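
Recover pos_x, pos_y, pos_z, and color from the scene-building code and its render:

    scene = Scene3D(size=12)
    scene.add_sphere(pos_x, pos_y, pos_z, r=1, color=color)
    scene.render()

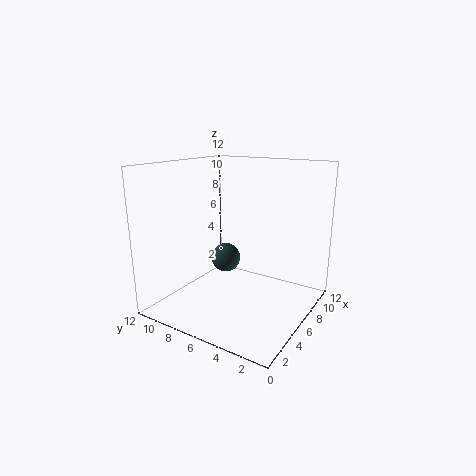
pos_x = 2, pos_y = 4.5, pos_z = 6, color = 'darkslategray'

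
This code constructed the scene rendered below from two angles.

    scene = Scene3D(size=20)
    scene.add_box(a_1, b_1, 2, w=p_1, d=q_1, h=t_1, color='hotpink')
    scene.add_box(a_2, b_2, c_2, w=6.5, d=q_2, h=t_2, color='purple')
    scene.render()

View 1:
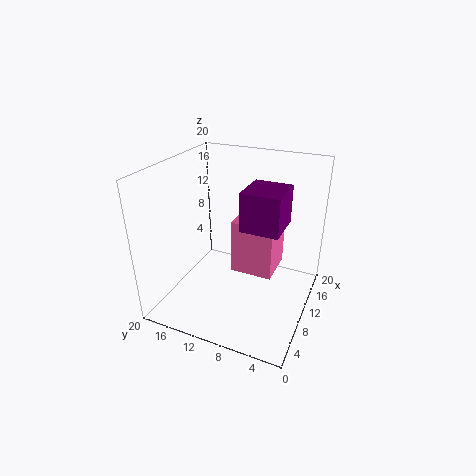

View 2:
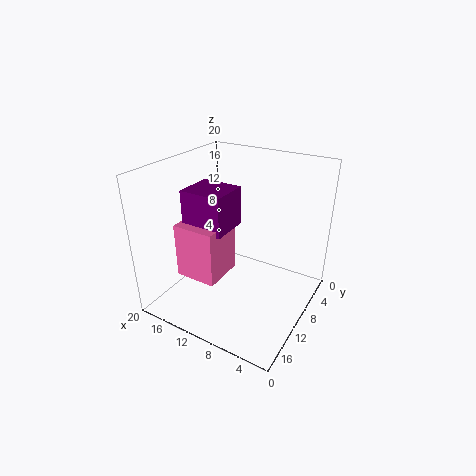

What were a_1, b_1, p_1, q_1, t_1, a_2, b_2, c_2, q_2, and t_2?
a_1 = 13, b_1 = 6, p_1 = 6.5, q_1 = 6.5, t_1 = 8.5, a_2 = 12.5, b_2 = 5, c_2 = 9.5, q_2 = 6, t_2 = 6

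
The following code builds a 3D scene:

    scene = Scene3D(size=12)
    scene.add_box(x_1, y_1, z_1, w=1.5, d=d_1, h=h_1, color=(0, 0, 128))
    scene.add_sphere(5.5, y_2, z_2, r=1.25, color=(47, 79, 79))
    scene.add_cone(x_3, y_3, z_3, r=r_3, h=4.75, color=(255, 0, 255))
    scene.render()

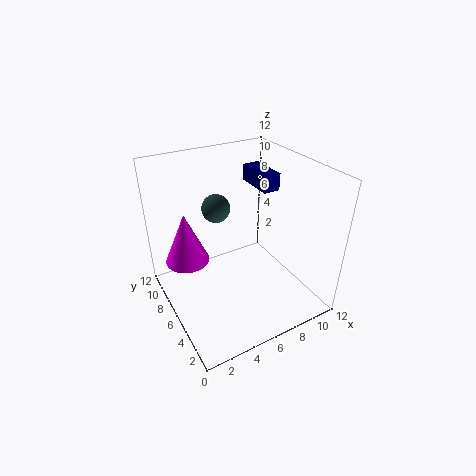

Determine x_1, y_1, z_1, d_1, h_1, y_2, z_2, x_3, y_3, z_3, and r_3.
x_1 = 9
y_1 = 6.75
z_1 = 9
d_1 = 3.5
h_1 = 1.5
y_2 = 9
z_2 = 7.5
x_3 = 2.75
y_3 = 9.75
z_3 = 2.5
r_3 = 2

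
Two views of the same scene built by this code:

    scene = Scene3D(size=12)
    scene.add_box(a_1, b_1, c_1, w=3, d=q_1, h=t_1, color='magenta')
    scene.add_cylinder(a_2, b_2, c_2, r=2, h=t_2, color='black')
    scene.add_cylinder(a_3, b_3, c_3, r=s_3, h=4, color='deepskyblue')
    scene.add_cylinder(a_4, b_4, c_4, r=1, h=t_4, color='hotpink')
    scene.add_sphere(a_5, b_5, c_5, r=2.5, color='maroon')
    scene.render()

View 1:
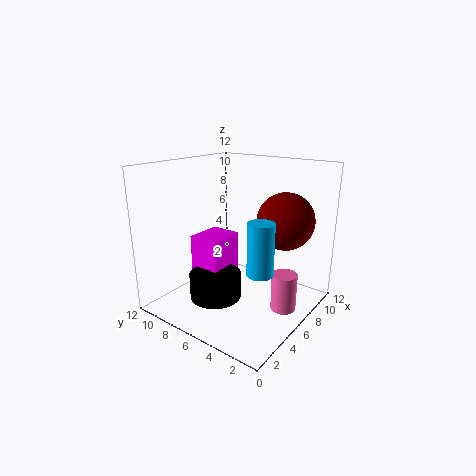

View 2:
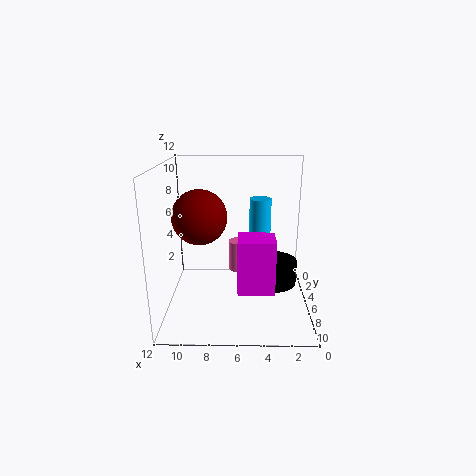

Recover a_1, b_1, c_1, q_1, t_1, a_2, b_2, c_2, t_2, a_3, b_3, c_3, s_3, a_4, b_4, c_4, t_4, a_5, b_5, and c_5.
a_1 = 3, b_1 = 6, c_1 = 2, q_1 = 2.5, t_1 = 4.5, a_2 = 3, b_2 = 6, c_2 = 2, t_2 = 2, a_3 = 4, b_3 = 2.5, c_3 = 4.5, s_3 = 1, a_4 = 6, b_4 = 1.5, c_4 = 1, t_4 = 3, a_5 = 9.5, b_5 = 3.5, c_5 = 7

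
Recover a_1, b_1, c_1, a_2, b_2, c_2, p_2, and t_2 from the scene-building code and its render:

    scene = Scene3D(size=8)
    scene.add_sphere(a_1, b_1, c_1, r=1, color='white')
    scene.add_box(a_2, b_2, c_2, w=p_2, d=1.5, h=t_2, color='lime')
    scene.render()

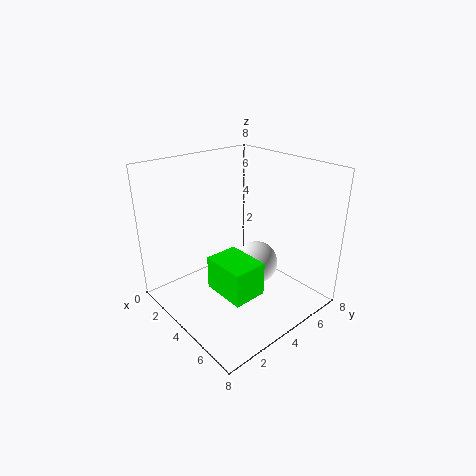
a_1 = 6.5; b_1 = 3; c_1 = 4; a_2 = 6; b_2 = 0.5; c_2 = 3.5; p_2 = 2; t_2 = 1.5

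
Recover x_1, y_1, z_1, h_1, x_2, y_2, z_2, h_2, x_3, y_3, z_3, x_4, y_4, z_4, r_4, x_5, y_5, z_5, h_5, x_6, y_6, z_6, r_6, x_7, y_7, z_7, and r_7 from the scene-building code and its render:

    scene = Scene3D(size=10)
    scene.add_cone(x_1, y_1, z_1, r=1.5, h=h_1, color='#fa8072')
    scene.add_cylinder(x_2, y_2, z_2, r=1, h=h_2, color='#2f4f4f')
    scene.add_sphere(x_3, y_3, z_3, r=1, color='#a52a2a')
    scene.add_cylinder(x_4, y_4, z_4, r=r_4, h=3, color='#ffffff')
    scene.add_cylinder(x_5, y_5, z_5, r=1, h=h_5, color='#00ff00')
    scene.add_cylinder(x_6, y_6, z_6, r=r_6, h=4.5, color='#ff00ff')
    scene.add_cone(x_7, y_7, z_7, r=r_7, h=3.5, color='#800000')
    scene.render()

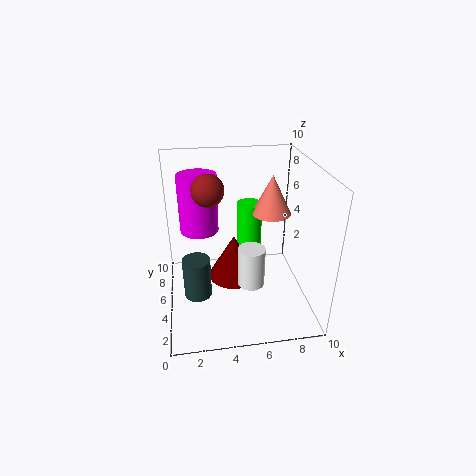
x_1 = 8; y_1 = 7.5; z_1 = 5.5; h_1 = 3; x_2 = 2; y_2 = 5; z_2 = 0.5; h_2 = 3; x_3 = 3; y_3 = 4; z_3 = 9; x_4 = 6; y_4 = 5; z_4 = 1; r_4 = 1; x_5 = 6.5; y_5 = 8.5; z_5 = 2; h_5 = 4; x_6 = 2.5; y_6 = 8.5; z_6 = 4; r_6 = 1.5; x_7 = 5; y_7 = 7; z_7 = 0.5; r_7 = 2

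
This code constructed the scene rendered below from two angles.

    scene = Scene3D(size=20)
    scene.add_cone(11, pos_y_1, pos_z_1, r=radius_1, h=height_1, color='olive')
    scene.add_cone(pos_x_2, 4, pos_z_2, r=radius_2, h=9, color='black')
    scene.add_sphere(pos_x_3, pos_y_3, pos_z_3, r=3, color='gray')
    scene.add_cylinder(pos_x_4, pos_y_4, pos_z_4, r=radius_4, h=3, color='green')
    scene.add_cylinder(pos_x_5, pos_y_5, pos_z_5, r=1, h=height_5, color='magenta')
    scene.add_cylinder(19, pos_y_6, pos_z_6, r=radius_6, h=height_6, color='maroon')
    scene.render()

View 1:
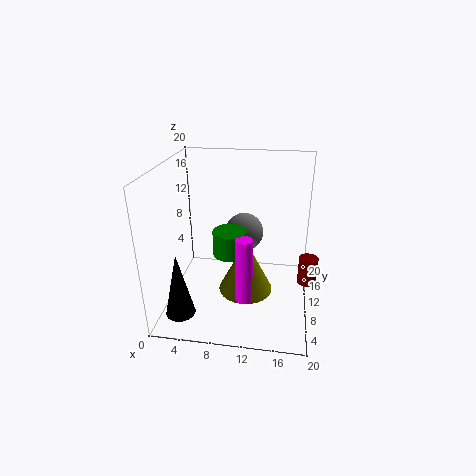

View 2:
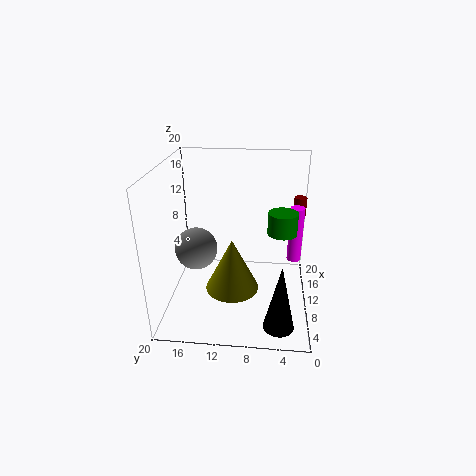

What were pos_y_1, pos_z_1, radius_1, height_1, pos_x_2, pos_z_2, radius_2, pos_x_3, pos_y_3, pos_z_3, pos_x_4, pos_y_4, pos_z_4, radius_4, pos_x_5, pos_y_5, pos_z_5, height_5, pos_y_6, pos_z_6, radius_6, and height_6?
pos_y_1 = 11; pos_z_1 = 1; radius_1 = 4; height_1 = 8; pos_x_2 = 3; pos_z_2 = 1; radius_2 = 2; pos_x_3 = 10; pos_y_3 = 16; pos_z_3 = 8; pos_x_4 = 10; pos_y_4 = 4; pos_z_4 = 11; radius_4 = 2; pos_x_5 = 12; pos_y_5 = 2; pos_z_5 = 6; height_5 = 8; pos_y_6 = 1; pos_z_6 = 10; radius_6 = 1; height_6 = 3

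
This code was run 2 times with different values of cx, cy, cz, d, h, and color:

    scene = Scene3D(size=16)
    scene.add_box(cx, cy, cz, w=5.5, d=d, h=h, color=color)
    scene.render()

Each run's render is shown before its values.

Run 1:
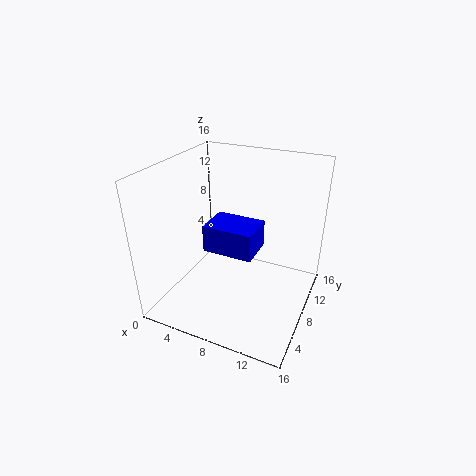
cx = 5; cy = 5.5; cz = 7; d = 4; h = 3; color = 'blue'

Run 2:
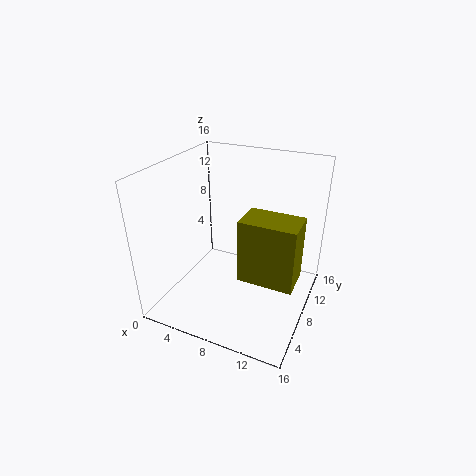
cx = 10; cy = 3.5; cz = 6; d = 3.5; h = 6.5; color = 'olive'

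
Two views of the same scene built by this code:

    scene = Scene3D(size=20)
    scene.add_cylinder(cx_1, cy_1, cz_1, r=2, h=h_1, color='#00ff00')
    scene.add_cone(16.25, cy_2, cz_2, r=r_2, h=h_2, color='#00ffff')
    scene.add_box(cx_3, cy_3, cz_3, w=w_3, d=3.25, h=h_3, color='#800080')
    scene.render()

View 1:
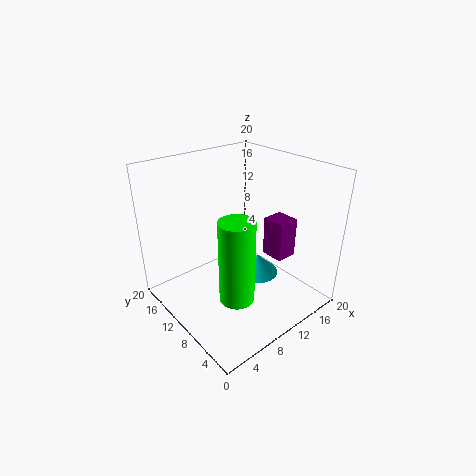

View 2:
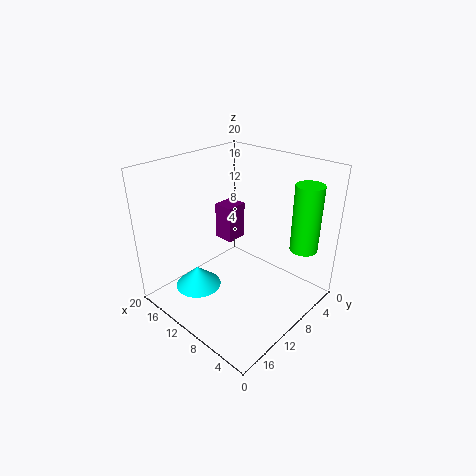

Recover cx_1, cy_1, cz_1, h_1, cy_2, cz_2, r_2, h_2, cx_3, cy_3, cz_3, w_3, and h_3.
cx_1 = 3.75; cy_1 = 2.75; cz_1 = 7.5; h_1 = 9.75; cy_2 = 12.5; cz_2 = 0.25; r_2 = 3.5; h_2 = 3.25; cx_3 = 13.25; cy_3 = 5; cz_3 = 7.25; w_3 = 3; h_3 = 5.5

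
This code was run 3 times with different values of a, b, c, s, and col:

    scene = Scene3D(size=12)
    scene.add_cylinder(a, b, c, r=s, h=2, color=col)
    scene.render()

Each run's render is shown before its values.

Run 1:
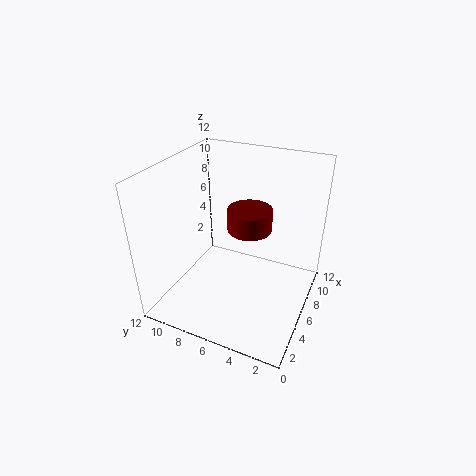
a = 8.5; b = 6; c = 5.5; s = 2; col = 'maroon'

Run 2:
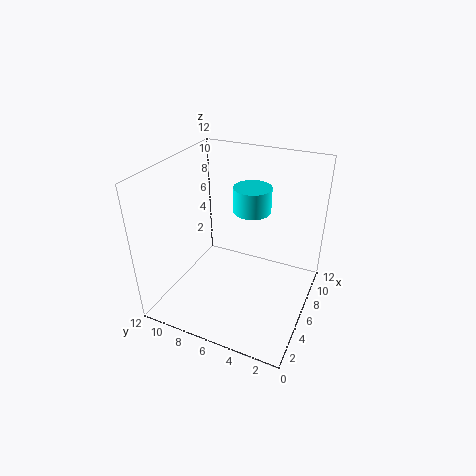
a = 6.5; b = 5; c = 8.5; s = 1.5; col = 'cyan'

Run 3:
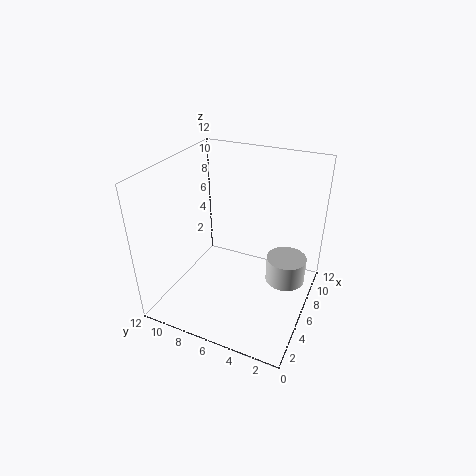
a = 5; b = 1.5; c = 4; s = 1.5; col = 'lightgray'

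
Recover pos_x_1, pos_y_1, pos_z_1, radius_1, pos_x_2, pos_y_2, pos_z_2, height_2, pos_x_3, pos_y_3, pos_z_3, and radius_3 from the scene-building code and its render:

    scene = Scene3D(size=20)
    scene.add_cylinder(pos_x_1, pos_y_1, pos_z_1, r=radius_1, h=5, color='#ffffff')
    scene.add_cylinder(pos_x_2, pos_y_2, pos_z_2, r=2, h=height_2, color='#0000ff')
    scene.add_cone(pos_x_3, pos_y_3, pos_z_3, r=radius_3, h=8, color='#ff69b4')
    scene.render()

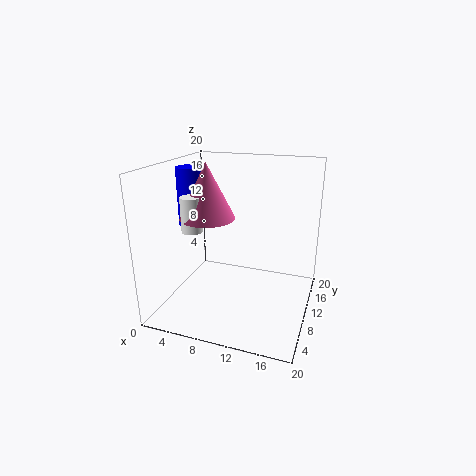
pos_x_1 = 3.5, pos_y_1 = 9, pos_z_1 = 10.5, radius_1 = 1.5, pos_x_2 = 2, pos_y_2 = 12, pos_z_2 = 10.5, height_2 = 8.5, pos_x_3 = 5, pos_y_3 = 11, pos_z_3 = 12, radius_3 = 4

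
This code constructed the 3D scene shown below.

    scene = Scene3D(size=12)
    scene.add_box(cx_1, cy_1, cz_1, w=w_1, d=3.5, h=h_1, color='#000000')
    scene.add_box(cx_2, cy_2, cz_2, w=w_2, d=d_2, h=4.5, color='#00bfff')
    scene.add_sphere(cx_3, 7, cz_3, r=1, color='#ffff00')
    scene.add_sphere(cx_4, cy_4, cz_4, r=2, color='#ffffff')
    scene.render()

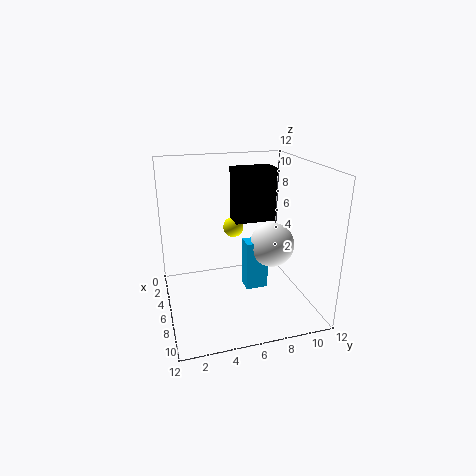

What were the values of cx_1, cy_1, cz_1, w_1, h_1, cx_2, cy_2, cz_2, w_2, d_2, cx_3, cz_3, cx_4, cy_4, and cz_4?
cx_1 = 3.5
cy_1 = 6
cz_1 = 7
w_1 = 2
h_1 = 4.5
cx_2 = 4
cy_2 = 7
cz_2 = 0.5
w_2 = 1.5
d_2 = 2
cx_3 = 1
cz_3 = 5
cx_4 = 5
cy_4 = 9.5
cz_4 = 4.5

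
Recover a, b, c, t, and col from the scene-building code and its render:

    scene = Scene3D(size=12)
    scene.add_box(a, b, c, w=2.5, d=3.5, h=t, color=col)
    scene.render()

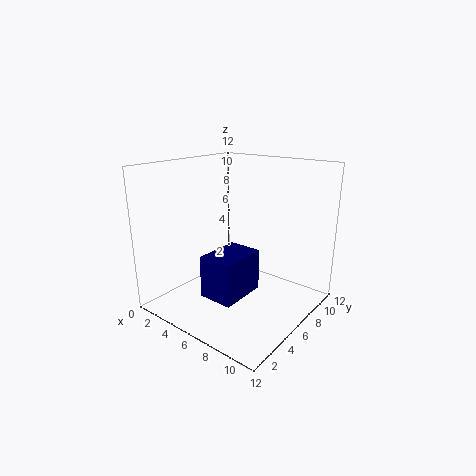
a = 7, b = 0.5, c = 3.5, t = 3, col = 'navy'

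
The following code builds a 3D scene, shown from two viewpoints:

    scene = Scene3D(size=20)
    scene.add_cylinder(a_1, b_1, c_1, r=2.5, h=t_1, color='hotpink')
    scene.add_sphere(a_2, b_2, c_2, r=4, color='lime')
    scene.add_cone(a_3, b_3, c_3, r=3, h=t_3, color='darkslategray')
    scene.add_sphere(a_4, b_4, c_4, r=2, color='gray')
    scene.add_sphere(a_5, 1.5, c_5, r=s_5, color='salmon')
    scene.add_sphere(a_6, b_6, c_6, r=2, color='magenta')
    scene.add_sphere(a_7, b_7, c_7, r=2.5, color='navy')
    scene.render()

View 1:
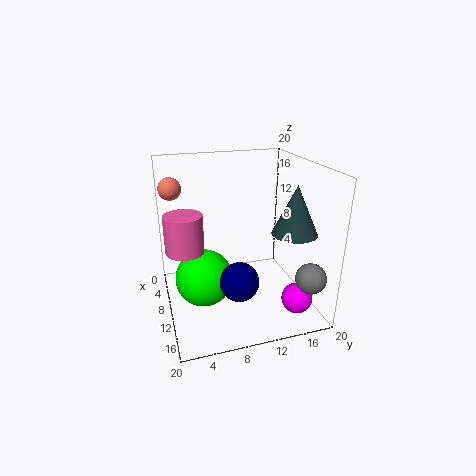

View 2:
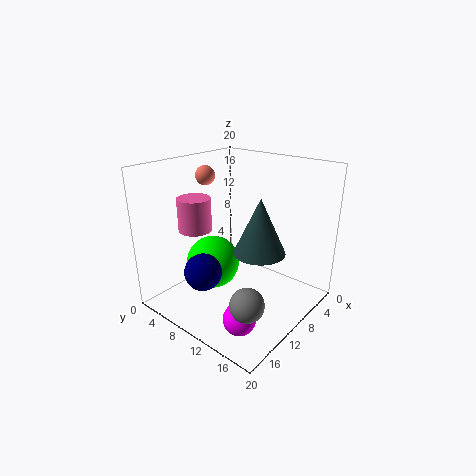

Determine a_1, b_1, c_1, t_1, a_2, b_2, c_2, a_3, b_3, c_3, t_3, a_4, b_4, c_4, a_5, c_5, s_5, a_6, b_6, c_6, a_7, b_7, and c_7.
a_1 = 11
b_1 = 2.5
c_1 = 9.5
t_1 = 5
a_2 = 10
b_2 = 5
c_2 = 4.5
a_3 = 14
b_3 = 16.5
c_3 = 11.5
t_3 = 6.5
a_4 = 17.5
b_4 = 17.5
c_4 = 6.5
a_5 = 7.5
c_5 = 17
s_5 = 1.5
a_6 = 17
b_6 = 16
c_6 = 3.5
a_7 = 15.5
b_7 = 8.5
c_7 = 6.5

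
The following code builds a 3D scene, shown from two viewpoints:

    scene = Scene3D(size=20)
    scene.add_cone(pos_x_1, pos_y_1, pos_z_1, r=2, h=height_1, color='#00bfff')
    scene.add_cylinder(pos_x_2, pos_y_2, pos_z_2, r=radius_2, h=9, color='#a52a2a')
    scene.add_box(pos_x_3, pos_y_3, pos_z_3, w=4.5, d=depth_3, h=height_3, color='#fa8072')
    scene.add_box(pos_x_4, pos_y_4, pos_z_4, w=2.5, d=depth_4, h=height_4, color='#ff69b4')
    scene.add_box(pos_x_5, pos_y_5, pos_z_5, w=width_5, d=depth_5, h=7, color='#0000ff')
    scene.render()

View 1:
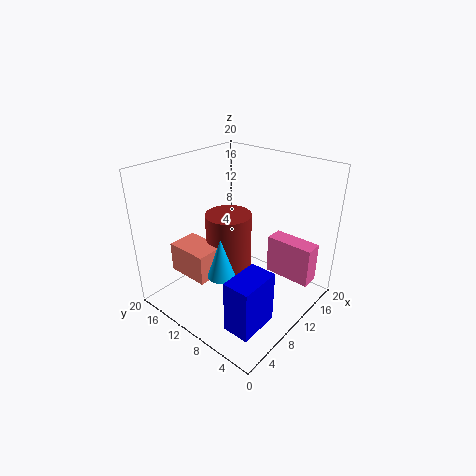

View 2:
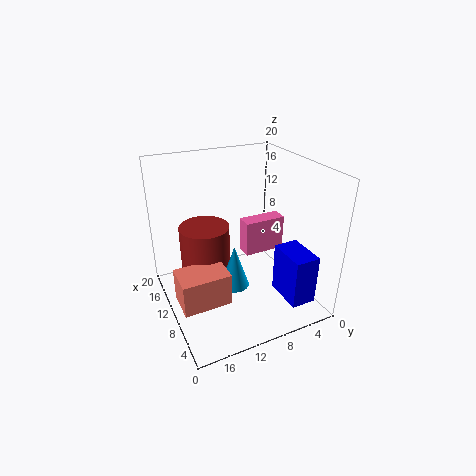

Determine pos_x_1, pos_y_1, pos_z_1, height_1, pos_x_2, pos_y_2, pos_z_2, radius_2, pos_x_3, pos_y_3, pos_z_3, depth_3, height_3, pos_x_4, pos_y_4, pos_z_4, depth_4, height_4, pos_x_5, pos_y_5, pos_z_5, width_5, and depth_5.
pos_x_1 = 8; pos_y_1 = 11.5; pos_z_1 = 4; height_1 = 6; pos_x_2 = 12.5; pos_y_2 = 14; pos_z_2 = 2.5; radius_2 = 3.5; pos_x_3 = 5.5; pos_y_3 = 13; pos_z_3 = 3; depth_3 = 6.5; height_3 = 4.5; pos_x_4 = 13; pos_y_4 = 0.5; pos_z_4 = 4.5; depth_4 = 6.5; height_4 = 5.5; pos_x_5 = 2; pos_y_5 = 2; pos_z_5 = 2; width_5 = 5.5; depth_5 = 3.5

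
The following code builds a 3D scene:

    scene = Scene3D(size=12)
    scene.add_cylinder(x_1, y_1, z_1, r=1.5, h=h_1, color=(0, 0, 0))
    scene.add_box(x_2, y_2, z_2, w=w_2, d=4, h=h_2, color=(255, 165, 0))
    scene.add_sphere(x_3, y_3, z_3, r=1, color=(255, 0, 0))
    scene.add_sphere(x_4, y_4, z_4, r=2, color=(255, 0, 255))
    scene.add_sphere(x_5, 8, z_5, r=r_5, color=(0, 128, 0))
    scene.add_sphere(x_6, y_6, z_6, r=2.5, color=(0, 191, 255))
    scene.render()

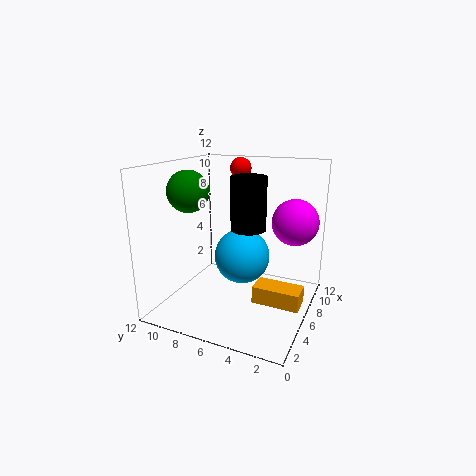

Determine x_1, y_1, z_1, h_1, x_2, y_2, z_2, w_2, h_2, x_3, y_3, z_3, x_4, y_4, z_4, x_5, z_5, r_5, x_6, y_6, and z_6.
x_1 = 7
y_1 = 5.5
z_1 = 6.5
h_1 = 4.5
x_2 = 5.5
y_2 = 0.5
z_2 = 0.5
w_2 = 2
h_2 = 1.5
x_3 = 11
y_3 = 8
z_3 = 11
x_4 = 9
y_4 = 2
z_4 = 7
x_5 = 2
z_5 = 10.5
r_5 = 1.5
x_6 = 8
y_6 = 6.5
z_6 = 3.5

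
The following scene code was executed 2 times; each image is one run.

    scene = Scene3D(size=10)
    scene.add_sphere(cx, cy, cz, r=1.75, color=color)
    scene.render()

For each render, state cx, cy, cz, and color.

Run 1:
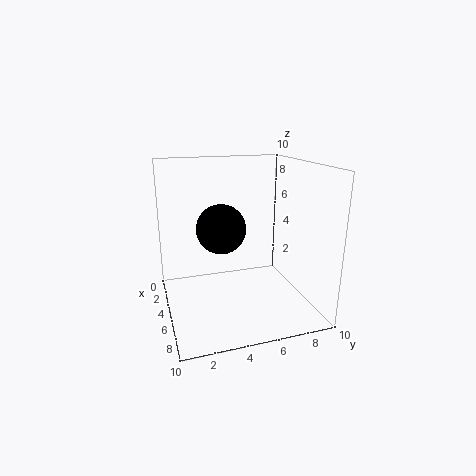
cx = 4.25; cy = 4; cz = 5.5; color = 'black'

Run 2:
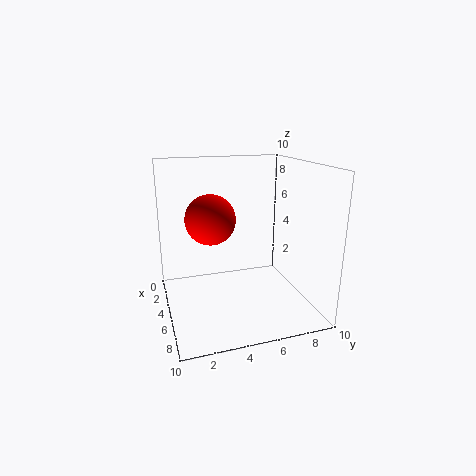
cx = 4.25; cy = 3.25; cz = 6.25; color = 'red'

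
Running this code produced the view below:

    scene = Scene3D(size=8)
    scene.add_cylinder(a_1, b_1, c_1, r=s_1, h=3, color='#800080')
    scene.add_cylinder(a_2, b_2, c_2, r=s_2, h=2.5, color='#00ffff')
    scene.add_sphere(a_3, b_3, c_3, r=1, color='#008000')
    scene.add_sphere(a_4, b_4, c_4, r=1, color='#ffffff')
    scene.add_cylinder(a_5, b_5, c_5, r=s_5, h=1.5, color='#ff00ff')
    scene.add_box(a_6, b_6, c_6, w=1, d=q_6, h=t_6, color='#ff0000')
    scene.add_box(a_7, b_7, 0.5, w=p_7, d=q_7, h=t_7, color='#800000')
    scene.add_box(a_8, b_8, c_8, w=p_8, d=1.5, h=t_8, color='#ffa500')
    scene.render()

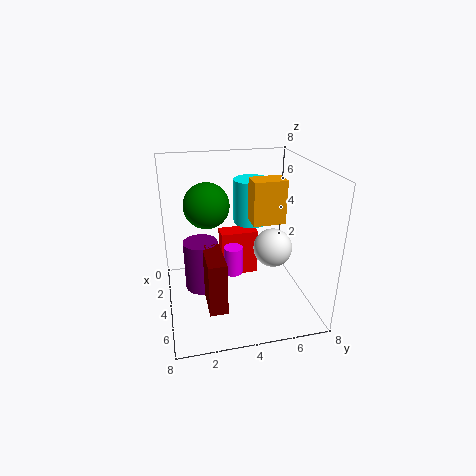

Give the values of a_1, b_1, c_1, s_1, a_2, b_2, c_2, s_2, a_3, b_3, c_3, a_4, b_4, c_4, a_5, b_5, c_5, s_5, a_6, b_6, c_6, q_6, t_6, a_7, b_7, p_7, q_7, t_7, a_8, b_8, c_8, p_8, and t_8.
a_1 = 3
b_1 = 2
c_1 = 0.5
s_1 = 1
a_2 = 3
b_2 = 5
c_2 = 4.5
s_2 = 1
a_3 = 6.5
b_3 = 2
c_3 = 7
a_4 = 5.5
b_4 = 5.5
c_4 = 4
a_5 = 5
b_5 = 3.5
c_5 = 2.5
s_5 = 0.5
a_6 = 3.5
b_6 = 3
c_6 = 2
q_6 = 2
t_6 = 2.5
a_7 = 3.5
b_7 = 2
p_7 = 2.5
q_7 = 1
t_7 = 3
a_8 = 6
b_8 = 4
c_8 = 6
p_8 = 1
t_8 = 2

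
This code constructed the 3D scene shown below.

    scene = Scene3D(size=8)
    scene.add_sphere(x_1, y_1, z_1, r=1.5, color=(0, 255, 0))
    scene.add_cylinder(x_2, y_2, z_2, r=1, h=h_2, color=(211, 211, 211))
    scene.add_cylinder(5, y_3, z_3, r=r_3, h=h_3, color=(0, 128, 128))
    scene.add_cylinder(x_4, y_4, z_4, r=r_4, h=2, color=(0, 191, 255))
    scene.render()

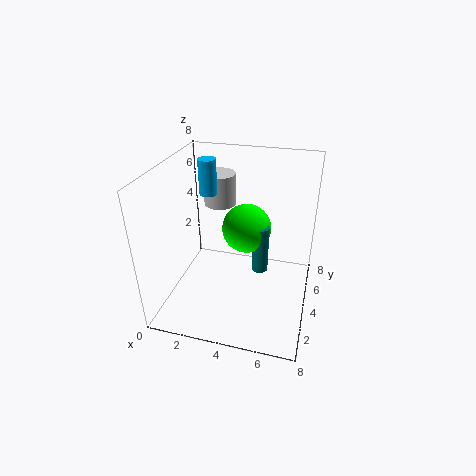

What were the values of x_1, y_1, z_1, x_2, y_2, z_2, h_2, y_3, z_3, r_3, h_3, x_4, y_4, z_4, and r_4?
x_1 = 4
y_1 = 6
z_1 = 3.5
x_2 = 2
y_2 = 7
z_2 = 4.5
h_2 = 2
y_3 = 5.5
z_3 = 1
r_3 = 0.5
h_3 = 3
x_4 = 2
y_4 = 5
z_4 = 6
r_4 = 0.5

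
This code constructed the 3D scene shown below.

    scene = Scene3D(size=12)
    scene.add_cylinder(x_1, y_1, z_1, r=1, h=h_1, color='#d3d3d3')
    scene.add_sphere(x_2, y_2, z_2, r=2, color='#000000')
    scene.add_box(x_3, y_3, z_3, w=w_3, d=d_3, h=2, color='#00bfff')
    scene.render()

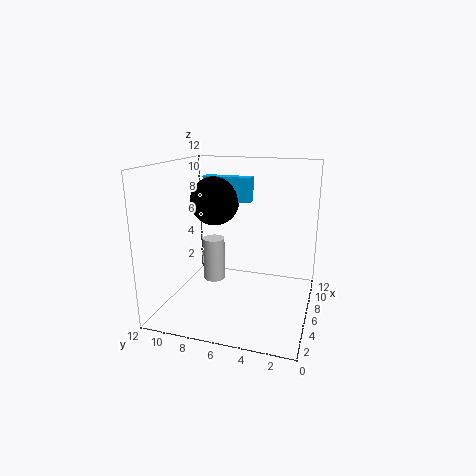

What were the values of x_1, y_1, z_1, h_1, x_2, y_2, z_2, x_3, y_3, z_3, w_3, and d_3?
x_1 = 8
y_1 = 9
z_1 = 1
h_1 = 4
x_2 = 6
y_2 = 8
z_2 = 9
x_3 = 6
y_3 = 5
z_3 = 9
w_3 = 1
d_3 = 4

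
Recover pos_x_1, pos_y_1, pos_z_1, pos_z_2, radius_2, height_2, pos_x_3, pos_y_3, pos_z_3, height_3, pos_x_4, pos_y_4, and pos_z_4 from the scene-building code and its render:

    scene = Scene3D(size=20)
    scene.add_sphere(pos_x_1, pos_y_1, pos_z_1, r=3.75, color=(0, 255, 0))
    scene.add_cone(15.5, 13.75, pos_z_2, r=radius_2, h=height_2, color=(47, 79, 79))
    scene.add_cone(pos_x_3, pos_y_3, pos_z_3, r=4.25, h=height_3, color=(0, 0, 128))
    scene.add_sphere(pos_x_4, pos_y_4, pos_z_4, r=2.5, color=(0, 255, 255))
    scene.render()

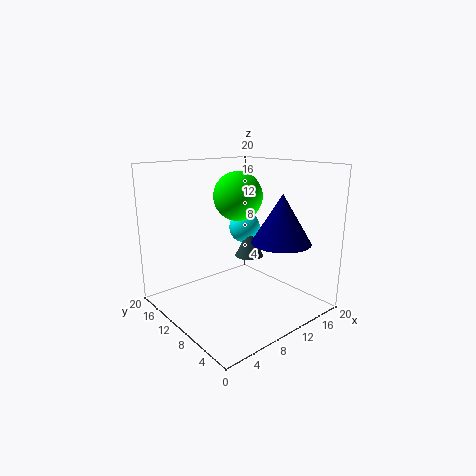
pos_x_1 = 13.75
pos_y_1 = 14.5
pos_z_1 = 14.75
pos_z_2 = 5
radius_2 = 2.25
height_2 = 4.5
pos_x_3 = 15.25
pos_y_3 = 6.75
pos_z_3 = 9
height_3 = 7
pos_x_4 = 16
pos_y_4 = 15.5
pos_z_4 = 9.25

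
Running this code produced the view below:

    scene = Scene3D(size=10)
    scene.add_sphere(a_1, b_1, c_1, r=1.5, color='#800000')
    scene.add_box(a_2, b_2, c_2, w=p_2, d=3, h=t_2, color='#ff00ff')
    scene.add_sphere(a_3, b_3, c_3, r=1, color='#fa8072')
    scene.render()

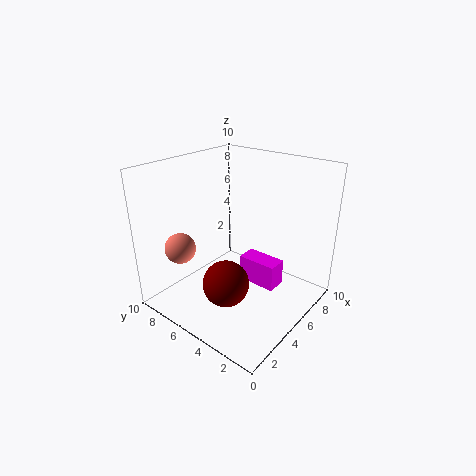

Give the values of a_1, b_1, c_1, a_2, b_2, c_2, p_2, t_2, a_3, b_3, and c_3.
a_1 = 2.5
b_1 = 4
c_1 = 3
a_2 = 6.5
b_2 = 3
c_2 = 0.5
p_2 = 1.5
t_2 = 2
a_3 = 1.5
b_3 = 7
c_3 = 5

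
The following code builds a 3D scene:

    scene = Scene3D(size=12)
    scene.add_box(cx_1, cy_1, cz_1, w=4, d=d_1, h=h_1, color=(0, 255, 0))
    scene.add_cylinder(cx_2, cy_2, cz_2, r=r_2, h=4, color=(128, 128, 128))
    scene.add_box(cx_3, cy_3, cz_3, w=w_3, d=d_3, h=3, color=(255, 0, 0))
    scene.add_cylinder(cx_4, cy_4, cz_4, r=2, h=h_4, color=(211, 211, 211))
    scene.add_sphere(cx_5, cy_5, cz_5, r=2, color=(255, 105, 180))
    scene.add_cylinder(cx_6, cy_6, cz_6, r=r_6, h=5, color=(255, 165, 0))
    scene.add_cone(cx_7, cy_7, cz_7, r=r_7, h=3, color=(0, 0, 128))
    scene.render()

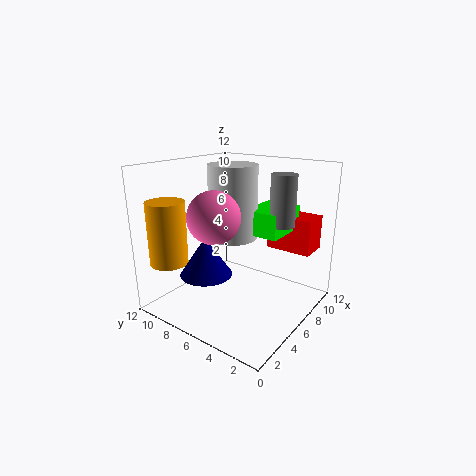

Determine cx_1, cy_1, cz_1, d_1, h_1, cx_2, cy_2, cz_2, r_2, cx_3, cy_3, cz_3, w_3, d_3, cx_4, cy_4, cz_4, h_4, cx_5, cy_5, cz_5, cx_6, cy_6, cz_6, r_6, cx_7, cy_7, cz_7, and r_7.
cx_1 = 6
cy_1 = 2.5
cz_1 = 6.5
d_1 = 3
h_1 = 2
cx_2 = 7
cy_2 = 2.5
cz_2 = 7.5
r_2 = 1
cx_3 = 9
cy_3 = 1
cz_3 = 4.5
w_3 = 2.5
d_3 = 4
cx_4 = 6
cy_4 = 6.5
cz_4 = 6
h_4 = 6
cx_5 = 3
cy_5 = 6
cz_5 = 8.5
cx_6 = 1.5
cy_6 = 9.5
cz_6 = 4.5
r_6 = 1.5
cx_7 = 2.5
cy_7 = 6.5
cz_7 = 4
r_7 = 2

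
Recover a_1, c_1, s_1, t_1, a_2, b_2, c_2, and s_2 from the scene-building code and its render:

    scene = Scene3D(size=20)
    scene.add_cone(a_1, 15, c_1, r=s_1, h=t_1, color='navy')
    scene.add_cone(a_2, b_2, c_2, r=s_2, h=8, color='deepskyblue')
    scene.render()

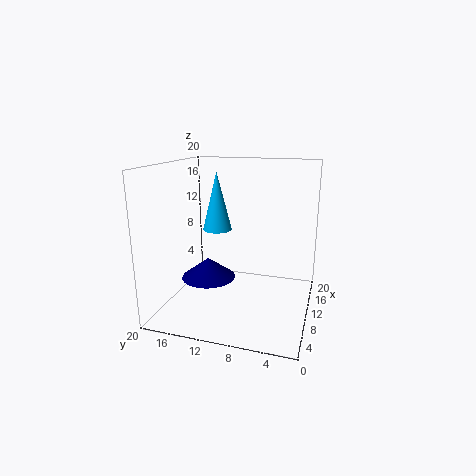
a_1 = 11, c_1 = 3, s_1 = 4, t_1 = 3, a_2 = 10, b_2 = 13, c_2 = 11, s_2 = 2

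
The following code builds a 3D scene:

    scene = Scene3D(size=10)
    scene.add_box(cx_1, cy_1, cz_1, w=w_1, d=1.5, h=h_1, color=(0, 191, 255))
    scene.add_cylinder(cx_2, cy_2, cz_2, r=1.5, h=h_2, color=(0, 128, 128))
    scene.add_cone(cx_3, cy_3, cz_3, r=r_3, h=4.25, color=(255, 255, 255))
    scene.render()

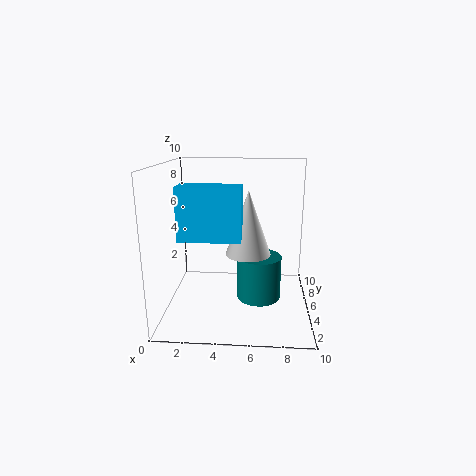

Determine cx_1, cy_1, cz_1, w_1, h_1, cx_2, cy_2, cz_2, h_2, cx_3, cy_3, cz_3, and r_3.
cx_1 = 2; cy_1 = 0.25; cz_1 = 6.25; w_1 = 3.5; h_1 = 3; cx_2 = 6.5; cy_2 = 4.25; cz_2 = 1; h_2 = 3; cx_3 = 5.75; cy_3 = 4; cz_3 = 4.25; r_3 = 1.5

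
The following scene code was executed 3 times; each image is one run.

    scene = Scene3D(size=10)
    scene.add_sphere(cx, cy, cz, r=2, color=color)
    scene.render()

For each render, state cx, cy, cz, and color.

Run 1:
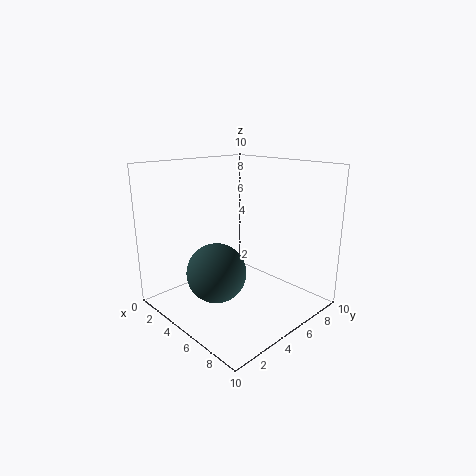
cx = 5; cy = 3; cz = 3; color = 'darkslategray'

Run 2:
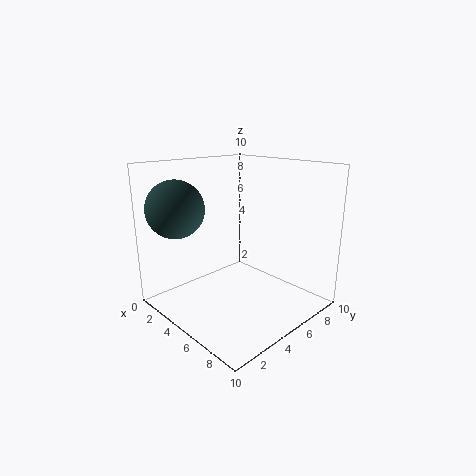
cx = 2; cy = 2; cz = 7; color = 'darkslategray'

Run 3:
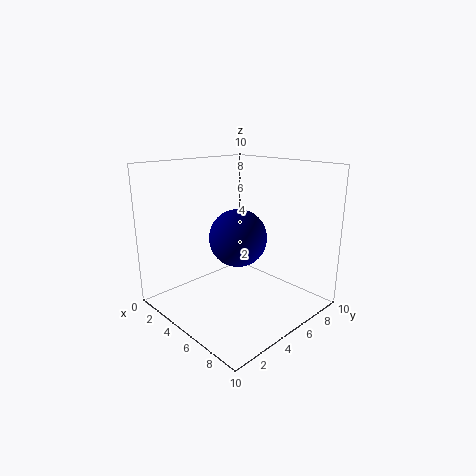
cx = 5; cy = 5; cz = 5; color = 'navy'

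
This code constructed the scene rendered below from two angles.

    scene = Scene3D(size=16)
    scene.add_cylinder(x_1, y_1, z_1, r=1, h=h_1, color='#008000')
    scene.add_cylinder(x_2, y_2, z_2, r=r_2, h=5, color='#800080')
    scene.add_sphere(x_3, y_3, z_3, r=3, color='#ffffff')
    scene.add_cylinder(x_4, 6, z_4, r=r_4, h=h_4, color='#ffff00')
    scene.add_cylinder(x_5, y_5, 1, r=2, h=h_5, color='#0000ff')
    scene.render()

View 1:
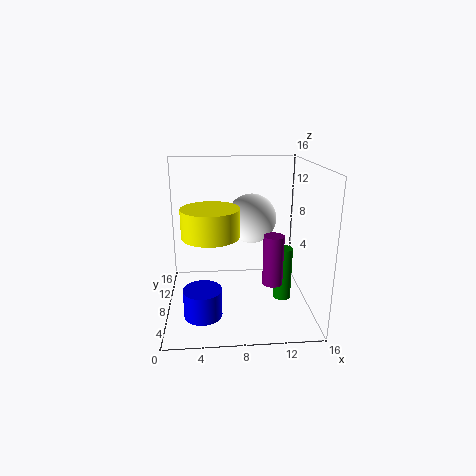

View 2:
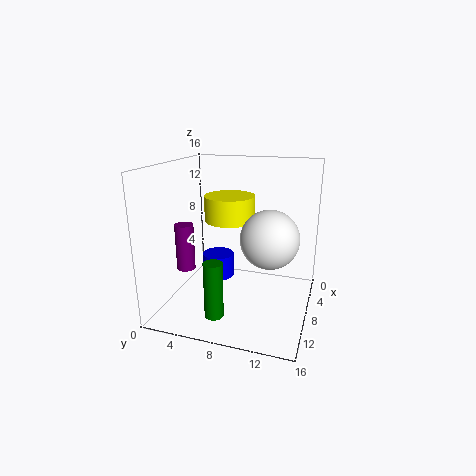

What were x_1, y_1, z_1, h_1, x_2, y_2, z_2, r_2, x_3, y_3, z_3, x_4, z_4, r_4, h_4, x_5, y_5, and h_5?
x_1 = 13; y_1 = 7; z_1 = 1; h_1 = 6; x_2 = 11; y_2 = 3; z_2 = 5; r_2 = 1; x_3 = 10; y_3 = 12; z_3 = 9; x_4 = 5; z_4 = 9; r_4 = 3; h_4 = 3; x_5 = 4; y_5 = 4; h_5 = 3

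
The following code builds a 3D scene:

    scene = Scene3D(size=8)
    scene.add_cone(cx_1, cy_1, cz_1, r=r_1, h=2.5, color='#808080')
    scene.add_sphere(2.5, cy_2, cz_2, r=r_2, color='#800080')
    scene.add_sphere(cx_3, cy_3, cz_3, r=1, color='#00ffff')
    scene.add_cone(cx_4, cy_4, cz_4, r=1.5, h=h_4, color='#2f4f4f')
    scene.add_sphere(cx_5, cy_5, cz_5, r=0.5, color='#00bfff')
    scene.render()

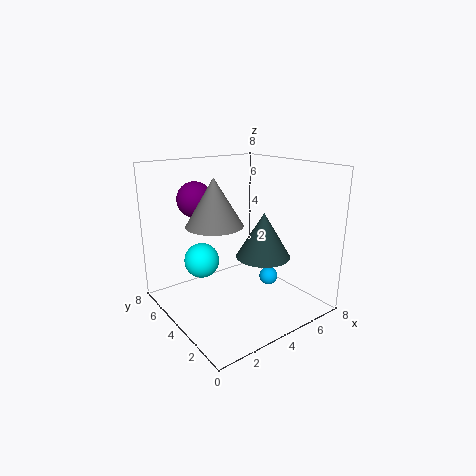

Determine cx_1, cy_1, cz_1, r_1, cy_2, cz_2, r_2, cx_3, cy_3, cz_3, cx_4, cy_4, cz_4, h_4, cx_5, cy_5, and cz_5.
cx_1 = 2.5; cy_1 = 4; cz_1 = 5; r_1 = 1.5; cy_2 = 6; cz_2 = 6; r_2 = 1; cx_3 = 2.5; cy_3 = 5.5; cz_3 = 2.5; cx_4 = 5; cy_4 = 3; cz_4 = 3; h_4 = 2.5; cx_5 = 5; cy_5 = 2.5; cz_5 = 2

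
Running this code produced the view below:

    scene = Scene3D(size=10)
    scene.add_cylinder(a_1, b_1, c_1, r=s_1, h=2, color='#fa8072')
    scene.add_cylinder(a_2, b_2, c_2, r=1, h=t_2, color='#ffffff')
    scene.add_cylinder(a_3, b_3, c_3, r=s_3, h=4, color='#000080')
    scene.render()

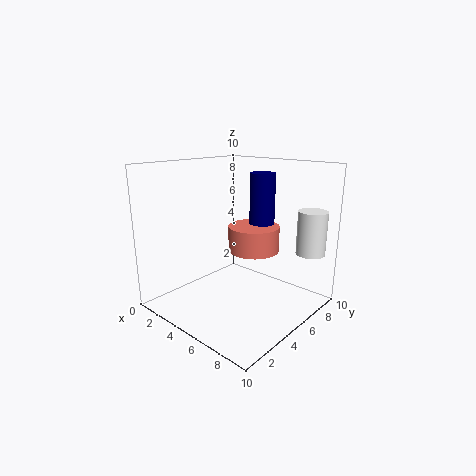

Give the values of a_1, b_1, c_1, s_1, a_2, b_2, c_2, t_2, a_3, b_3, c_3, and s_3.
a_1 = 4; b_1 = 8; c_1 = 3; s_1 = 2; a_2 = 9; b_2 = 8; c_2 = 4; t_2 = 3; a_3 = 4; b_3 = 9; c_3 = 5; s_3 = 1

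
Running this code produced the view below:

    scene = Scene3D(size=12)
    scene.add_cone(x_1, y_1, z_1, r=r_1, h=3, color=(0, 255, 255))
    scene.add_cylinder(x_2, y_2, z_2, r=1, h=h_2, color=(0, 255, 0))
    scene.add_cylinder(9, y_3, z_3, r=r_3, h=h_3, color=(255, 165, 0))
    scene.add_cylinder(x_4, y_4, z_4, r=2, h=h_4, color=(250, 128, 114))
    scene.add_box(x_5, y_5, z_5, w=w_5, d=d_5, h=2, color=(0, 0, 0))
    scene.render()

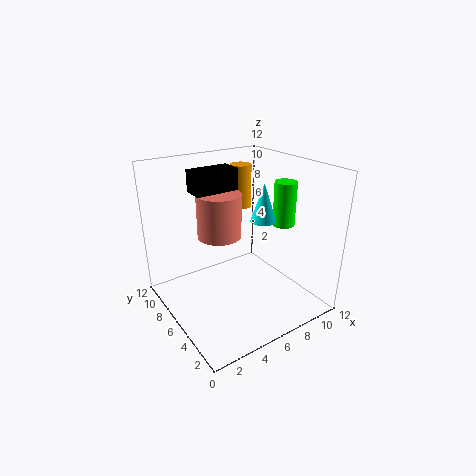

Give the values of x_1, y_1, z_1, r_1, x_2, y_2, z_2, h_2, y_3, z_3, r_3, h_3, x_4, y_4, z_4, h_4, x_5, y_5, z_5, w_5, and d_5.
x_1 = 7, y_1 = 4, z_1 = 8, r_1 = 1, x_2 = 11, y_2 = 6, z_2 = 6, h_2 = 4, y_3 = 10, z_3 = 7, r_3 = 1, h_3 = 4, x_4 = 6, y_4 = 9, z_4 = 5, h_4 = 4, x_5 = 4, y_5 = 9, z_5 = 9, w_5 = 4, d_5 = 2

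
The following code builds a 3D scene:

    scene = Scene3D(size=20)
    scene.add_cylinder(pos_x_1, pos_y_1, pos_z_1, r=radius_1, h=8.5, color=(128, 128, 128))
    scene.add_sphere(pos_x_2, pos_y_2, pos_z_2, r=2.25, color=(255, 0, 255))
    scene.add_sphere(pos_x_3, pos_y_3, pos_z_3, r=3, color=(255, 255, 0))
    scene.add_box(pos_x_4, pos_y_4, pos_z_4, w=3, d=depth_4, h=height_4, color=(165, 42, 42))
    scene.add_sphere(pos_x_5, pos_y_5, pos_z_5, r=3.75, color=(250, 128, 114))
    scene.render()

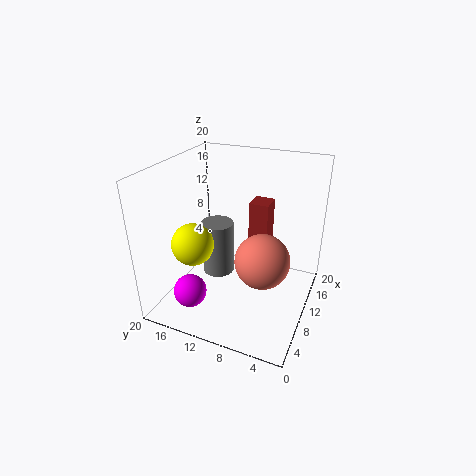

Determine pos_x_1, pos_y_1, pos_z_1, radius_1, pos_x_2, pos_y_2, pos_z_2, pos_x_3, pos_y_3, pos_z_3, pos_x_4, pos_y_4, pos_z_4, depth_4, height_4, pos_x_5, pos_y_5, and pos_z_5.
pos_x_1 = 13.5
pos_y_1 = 15
pos_z_1 = 1.25
radius_1 = 2.5
pos_x_2 = 4.25
pos_y_2 = 14.75
pos_z_2 = 3.5
pos_x_3 = 7.75
pos_y_3 = 16
pos_z_3 = 8.75
pos_x_4 = 12
pos_y_4 = 6.5
pos_z_4 = 6.75
depth_4 = 2.75
height_4 = 7.75
pos_x_5 = 9
pos_y_5 = 6
pos_z_5 = 7.75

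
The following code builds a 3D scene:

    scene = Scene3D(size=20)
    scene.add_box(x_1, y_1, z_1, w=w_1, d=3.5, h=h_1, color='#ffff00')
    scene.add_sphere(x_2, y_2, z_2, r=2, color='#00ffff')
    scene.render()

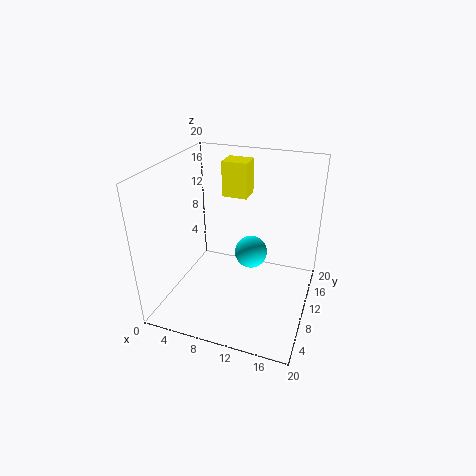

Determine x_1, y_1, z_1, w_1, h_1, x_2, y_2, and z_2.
x_1 = 5, y_1 = 16.5, z_1 = 13, w_1 = 4, h_1 = 5.5, x_2 = 13, y_2 = 6.5, z_2 = 10.5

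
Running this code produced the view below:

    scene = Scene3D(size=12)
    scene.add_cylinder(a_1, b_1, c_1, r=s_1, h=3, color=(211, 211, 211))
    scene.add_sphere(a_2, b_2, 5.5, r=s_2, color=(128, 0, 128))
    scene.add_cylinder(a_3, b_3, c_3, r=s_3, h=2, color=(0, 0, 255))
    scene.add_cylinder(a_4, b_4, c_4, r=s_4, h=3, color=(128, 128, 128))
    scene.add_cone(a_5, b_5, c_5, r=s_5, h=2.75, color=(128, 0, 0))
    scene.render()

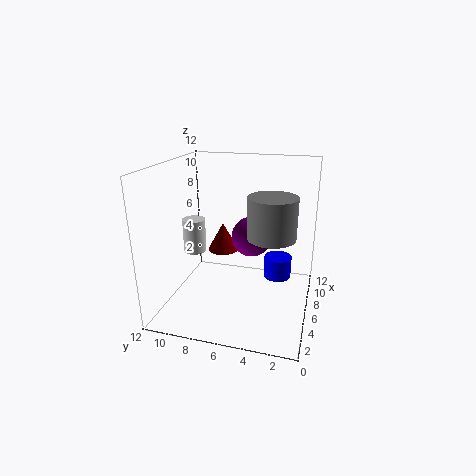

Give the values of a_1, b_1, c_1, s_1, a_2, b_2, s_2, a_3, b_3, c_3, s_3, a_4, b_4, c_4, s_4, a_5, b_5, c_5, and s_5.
a_1 = 6.75
b_1 = 10.25
c_1 = 4
s_1 = 1
a_2 = 7.75
b_2 = 5.25
s_2 = 1.75
a_3 = 9
b_3 = 3
c_3 = 1.25
s_3 = 1.25
a_4 = 3.25
b_4 = 2.75
c_4 = 7.5
s_4 = 1.75
a_5 = 10.25
b_5 = 8.75
c_5 = 2.75
s_5 = 1.5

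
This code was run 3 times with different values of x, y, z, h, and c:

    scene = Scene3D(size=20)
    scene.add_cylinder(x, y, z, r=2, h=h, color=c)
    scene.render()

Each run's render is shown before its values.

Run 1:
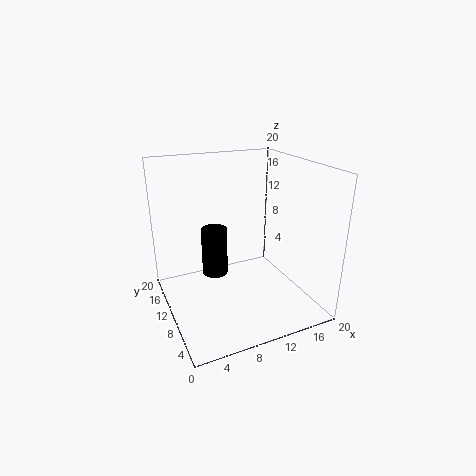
x = 8.5, y = 15.5, z = 2, h = 7.5, c = 'black'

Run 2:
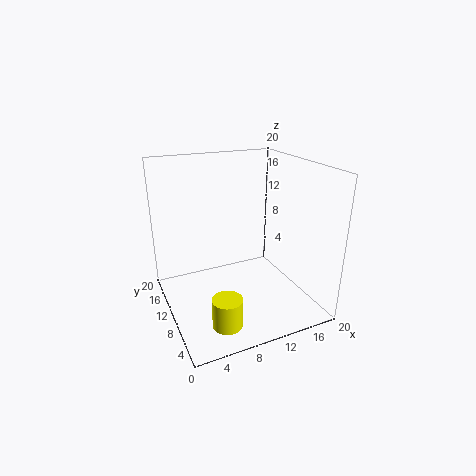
x = 6, y = 4.5, z = 0.5, h = 4, c = 'yellow'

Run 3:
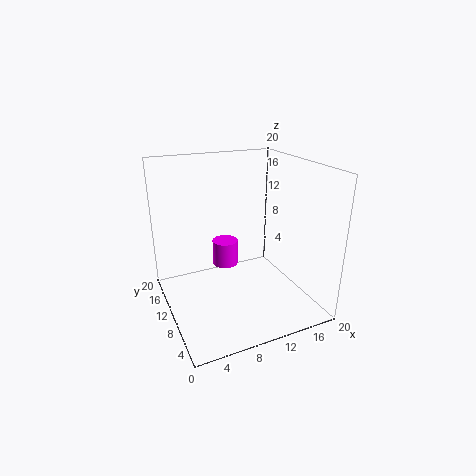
x = 10.5, y = 16, z = 3, h = 4, c = 'magenta'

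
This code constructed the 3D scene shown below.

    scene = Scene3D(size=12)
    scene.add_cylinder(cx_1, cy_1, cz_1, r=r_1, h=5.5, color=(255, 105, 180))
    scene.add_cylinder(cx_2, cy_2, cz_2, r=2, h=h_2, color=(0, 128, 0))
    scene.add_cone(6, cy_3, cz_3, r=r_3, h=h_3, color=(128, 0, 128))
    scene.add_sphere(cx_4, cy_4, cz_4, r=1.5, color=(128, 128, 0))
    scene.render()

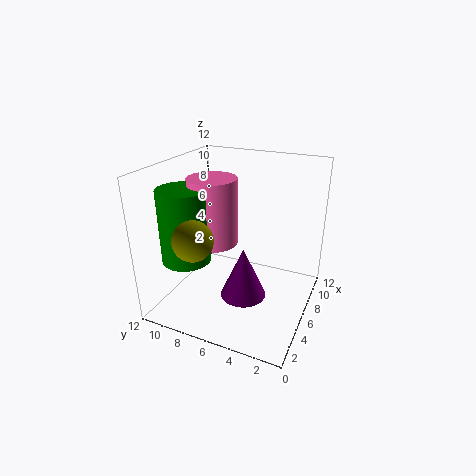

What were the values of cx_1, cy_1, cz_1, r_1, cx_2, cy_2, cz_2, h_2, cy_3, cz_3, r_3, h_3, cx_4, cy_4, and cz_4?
cx_1 = 5.5
cy_1 = 8
cz_1 = 5.5
r_1 = 2
cx_2 = 3.5
cy_2 = 9.5
cz_2 = 4.5
h_2 = 6
cy_3 = 5.5
cz_3 = 0.5
r_3 = 2
h_3 = 4.5
cx_4 = 1.5
cy_4 = 7.5
cz_4 = 7.5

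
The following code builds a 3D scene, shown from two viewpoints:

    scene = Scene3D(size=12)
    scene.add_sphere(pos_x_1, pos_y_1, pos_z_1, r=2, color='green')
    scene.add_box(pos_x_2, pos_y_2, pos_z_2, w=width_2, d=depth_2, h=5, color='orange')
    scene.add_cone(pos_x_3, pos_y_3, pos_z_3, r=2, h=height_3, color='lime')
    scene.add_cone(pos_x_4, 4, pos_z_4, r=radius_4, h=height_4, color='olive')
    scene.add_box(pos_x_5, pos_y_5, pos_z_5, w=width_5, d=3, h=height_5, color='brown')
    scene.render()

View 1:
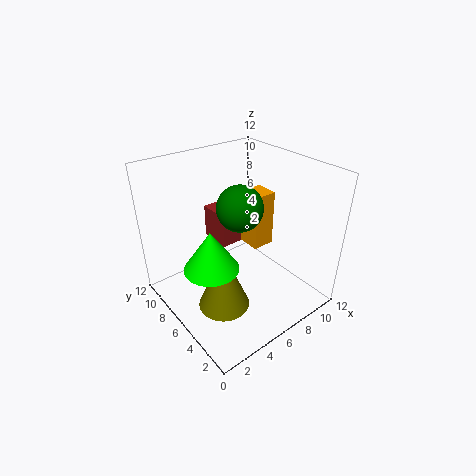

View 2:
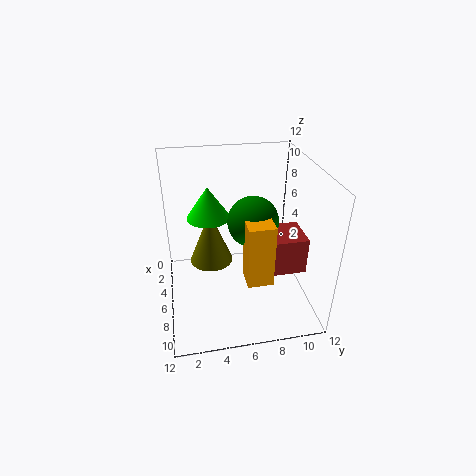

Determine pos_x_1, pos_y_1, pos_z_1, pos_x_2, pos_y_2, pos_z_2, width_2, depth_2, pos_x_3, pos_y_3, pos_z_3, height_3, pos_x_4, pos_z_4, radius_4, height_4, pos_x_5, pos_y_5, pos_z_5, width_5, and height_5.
pos_x_1 = 7; pos_y_1 = 7; pos_z_1 = 8; pos_x_2 = 8; pos_y_2 = 6; pos_z_2 = 4; width_2 = 2; depth_2 = 2; pos_x_3 = 2; pos_y_3 = 4; pos_z_3 = 6; height_3 = 3; pos_x_4 = 3; pos_z_4 = 2; radius_4 = 2; height_4 = 5; pos_x_5 = 6; pos_y_5 = 8; pos_z_5 = 4; width_5 = 3; height_5 = 3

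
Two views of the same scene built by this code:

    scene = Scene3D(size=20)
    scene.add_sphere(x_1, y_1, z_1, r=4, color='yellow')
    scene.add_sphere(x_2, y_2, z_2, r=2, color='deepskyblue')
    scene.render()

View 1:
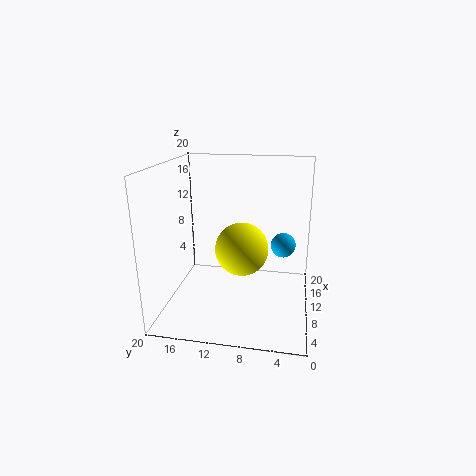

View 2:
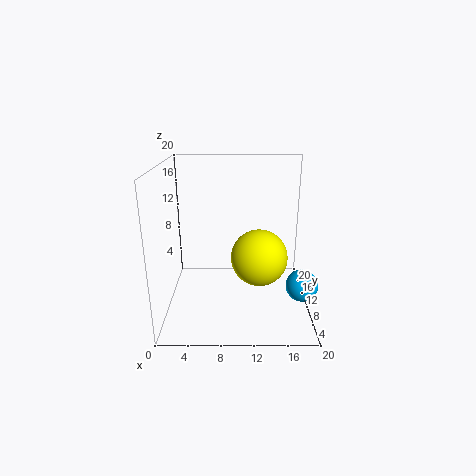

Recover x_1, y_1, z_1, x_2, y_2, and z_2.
x_1 = 13
y_1 = 10
z_1 = 7
x_2 = 18
y_2 = 4
z_2 = 6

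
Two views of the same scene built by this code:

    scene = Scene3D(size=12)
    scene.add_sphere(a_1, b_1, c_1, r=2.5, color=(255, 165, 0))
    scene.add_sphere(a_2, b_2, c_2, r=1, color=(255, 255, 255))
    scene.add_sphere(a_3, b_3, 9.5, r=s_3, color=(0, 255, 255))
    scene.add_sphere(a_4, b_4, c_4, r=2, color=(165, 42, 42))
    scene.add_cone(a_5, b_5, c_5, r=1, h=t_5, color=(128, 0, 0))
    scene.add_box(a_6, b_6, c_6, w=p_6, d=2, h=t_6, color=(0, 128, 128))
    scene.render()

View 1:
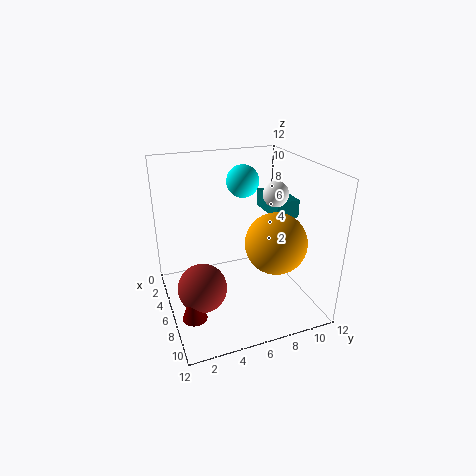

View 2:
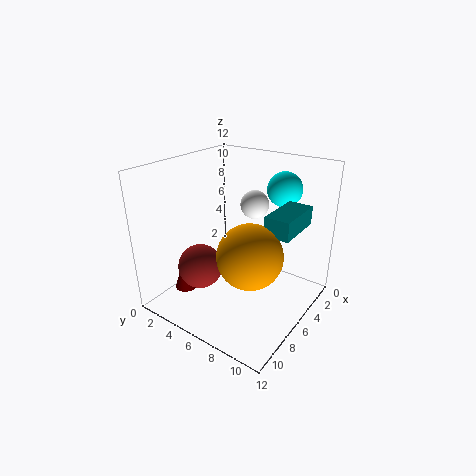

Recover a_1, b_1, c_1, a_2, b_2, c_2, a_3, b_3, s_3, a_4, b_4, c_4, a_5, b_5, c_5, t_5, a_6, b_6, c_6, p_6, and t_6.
a_1 = 8
b_1 = 8.5
c_1 = 6
a_2 = 7.5
b_2 = 8.5
c_2 = 10
a_3 = 2
b_3 = 8
s_3 = 1.5
a_4 = 7
b_4 = 2.5
c_4 = 2.5
a_5 = 8
b_5 = 1.5
c_5 = 0.5
t_5 = 3
a_6 = 3
b_6 = 9
c_6 = 7.5
p_6 = 4
t_6 = 1.5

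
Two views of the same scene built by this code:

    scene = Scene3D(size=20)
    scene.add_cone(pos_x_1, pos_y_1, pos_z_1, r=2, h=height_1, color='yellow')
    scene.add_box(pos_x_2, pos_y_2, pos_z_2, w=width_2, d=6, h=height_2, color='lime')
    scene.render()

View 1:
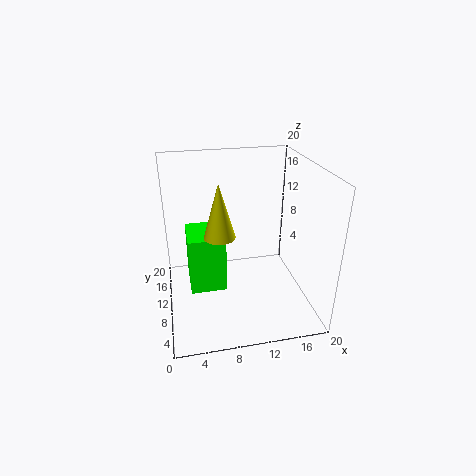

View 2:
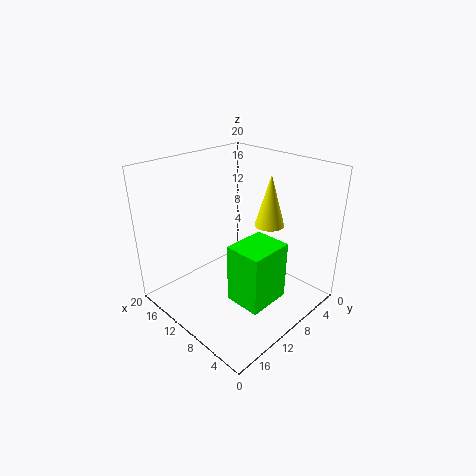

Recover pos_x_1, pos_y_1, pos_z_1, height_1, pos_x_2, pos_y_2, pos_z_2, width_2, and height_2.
pos_x_1 = 7, pos_y_1 = 7, pos_z_1 = 12, height_1 = 7, pos_x_2 = 3, pos_y_2 = 8, pos_z_2 = 3, width_2 = 5, height_2 = 8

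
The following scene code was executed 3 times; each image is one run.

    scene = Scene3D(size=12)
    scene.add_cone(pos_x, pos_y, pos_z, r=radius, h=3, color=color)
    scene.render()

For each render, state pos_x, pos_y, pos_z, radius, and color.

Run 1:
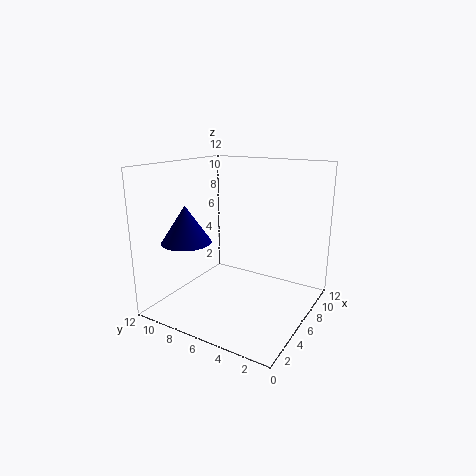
pos_x = 3
pos_y = 9
pos_z = 6
radius = 2
color = 'navy'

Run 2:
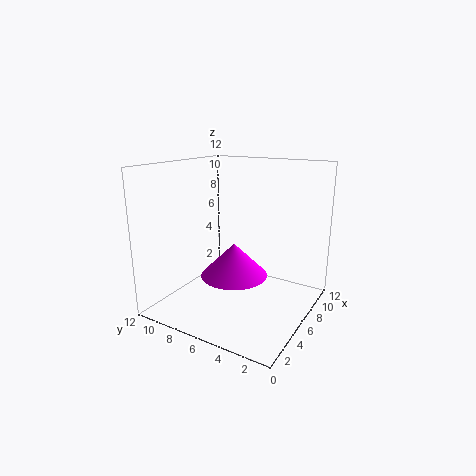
pos_x = 7
pos_y = 7
pos_z = 2
radius = 3
color = 'magenta'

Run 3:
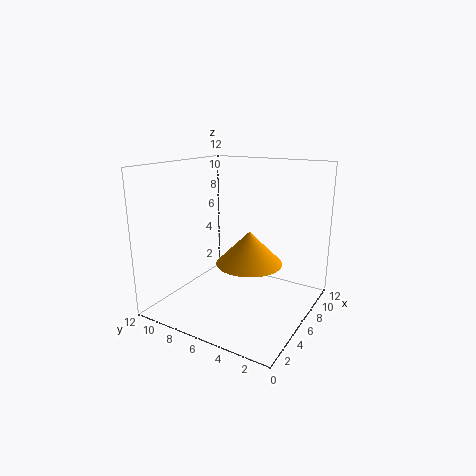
pos_x = 8
pos_y = 6
pos_z = 3
radius = 3
color = 'orange'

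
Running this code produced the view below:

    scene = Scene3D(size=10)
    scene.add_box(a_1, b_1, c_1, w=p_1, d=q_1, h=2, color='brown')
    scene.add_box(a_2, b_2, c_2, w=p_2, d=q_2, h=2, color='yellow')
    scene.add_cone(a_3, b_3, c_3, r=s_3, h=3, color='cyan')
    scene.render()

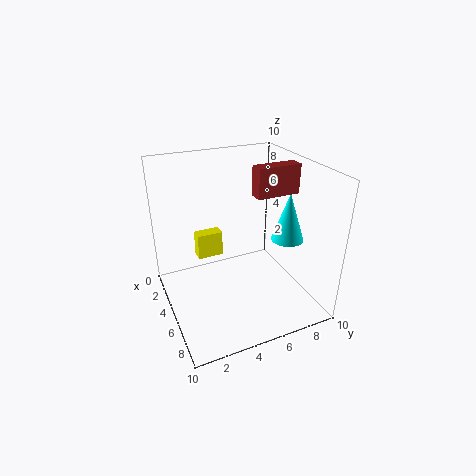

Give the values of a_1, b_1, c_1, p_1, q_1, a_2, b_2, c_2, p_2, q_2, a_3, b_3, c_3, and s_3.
a_1 = 5
b_1 = 6
c_1 = 8
p_1 = 1
q_1 = 3
a_2 = 1
b_2 = 3
c_2 = 2
p_2 = 1
q_2 = 2
a_3 = 8
b_3 = 7
c_3 = 6
s_3 = 1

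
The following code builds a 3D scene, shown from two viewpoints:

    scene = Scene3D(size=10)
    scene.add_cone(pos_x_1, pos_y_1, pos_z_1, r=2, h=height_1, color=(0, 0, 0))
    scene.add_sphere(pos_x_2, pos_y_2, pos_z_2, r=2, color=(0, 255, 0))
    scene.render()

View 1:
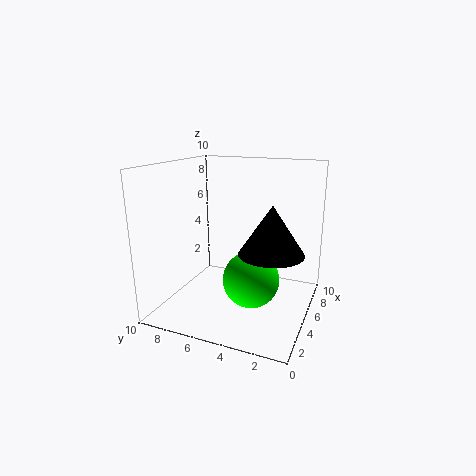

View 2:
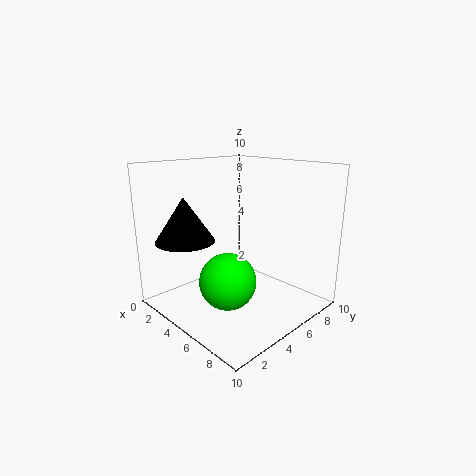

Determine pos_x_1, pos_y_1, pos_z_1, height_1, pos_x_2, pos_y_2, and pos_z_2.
pos_x_1 = 3, pos_y_1 = 2, pos_z_1 = 5, height_1 = 3, pos_x_2 = 5, pos_y_2 = 4, pos_z_2 = 2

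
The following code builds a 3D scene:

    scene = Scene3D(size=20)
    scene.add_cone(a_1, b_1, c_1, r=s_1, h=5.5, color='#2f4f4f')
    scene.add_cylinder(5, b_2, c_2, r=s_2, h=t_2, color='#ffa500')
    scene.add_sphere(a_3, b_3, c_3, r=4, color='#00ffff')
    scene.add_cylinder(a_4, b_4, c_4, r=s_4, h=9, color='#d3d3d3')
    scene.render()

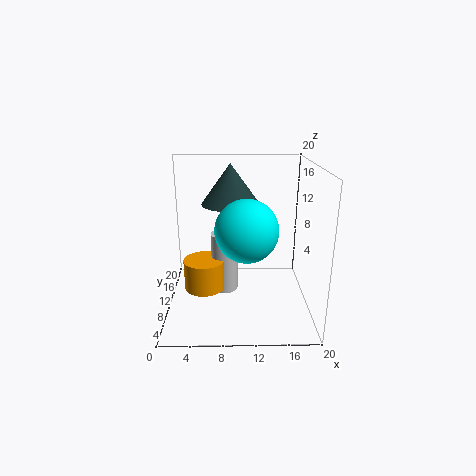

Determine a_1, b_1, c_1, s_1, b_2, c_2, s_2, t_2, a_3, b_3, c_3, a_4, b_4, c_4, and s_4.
a_1 = 9
b_1 = 11.5
c_1 = 14.5
s_1 = 4
b_2 = 11.5
c_2 = 1.5
s_2 = 3
t_2 = 4.5
a_3 = 11
b_3 = 6
c_3 = 12.5
a_4 = 8
b_4 = 13
c_4 = 0.5
s_4 = 2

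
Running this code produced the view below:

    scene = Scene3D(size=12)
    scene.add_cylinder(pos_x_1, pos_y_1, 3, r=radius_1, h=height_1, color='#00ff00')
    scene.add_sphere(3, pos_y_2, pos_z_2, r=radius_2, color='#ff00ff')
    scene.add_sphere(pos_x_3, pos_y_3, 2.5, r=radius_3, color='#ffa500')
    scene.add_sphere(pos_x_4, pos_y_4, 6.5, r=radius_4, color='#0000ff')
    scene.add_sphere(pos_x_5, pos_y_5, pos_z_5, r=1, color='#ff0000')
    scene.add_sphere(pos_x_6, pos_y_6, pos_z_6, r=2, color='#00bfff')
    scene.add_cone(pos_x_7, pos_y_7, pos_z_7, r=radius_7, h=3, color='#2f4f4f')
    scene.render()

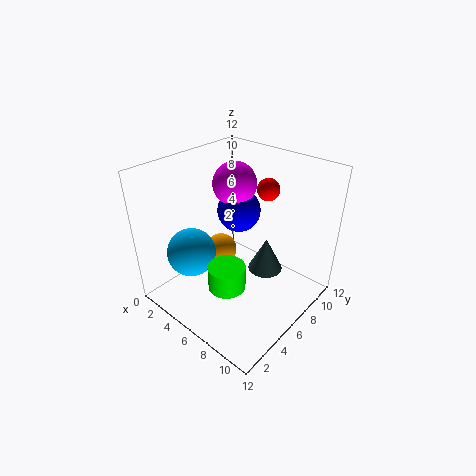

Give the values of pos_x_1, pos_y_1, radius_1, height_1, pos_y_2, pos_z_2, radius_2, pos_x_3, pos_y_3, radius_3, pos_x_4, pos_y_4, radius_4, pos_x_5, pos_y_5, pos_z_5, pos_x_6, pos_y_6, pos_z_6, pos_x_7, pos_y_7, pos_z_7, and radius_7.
pos_x_1 = 7, pos_y_1 = 3.5, radius_1 = 1.5, height_1 = 2, pos_y_2 = 9, pos_z_2 = 9, radius_2 = 2, pos_x_3 = 2.5, pos_y_3 = 7.5, radius_3 = 1.5, pos_x_4 = 3.5, pos_y_4 = 9, radius_4 = 2, pos_x_5 = 6, pos_y_5 = 10, pos_z_5 = 9, pos_x_6 = 3.5, pos_y_6 = 3, pos_z_6 = 5, pos_x_7 = 7.5, pos_y_7 = 8, pos_z_7 = 2.5, radius_7 = 1.5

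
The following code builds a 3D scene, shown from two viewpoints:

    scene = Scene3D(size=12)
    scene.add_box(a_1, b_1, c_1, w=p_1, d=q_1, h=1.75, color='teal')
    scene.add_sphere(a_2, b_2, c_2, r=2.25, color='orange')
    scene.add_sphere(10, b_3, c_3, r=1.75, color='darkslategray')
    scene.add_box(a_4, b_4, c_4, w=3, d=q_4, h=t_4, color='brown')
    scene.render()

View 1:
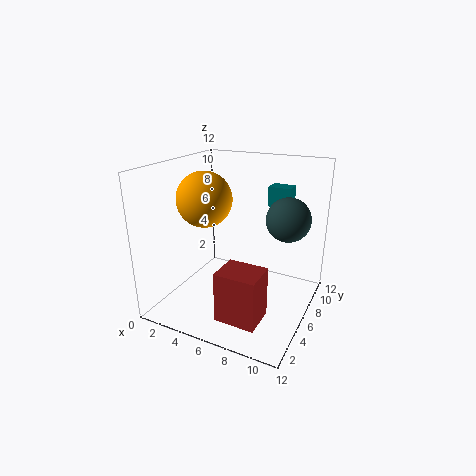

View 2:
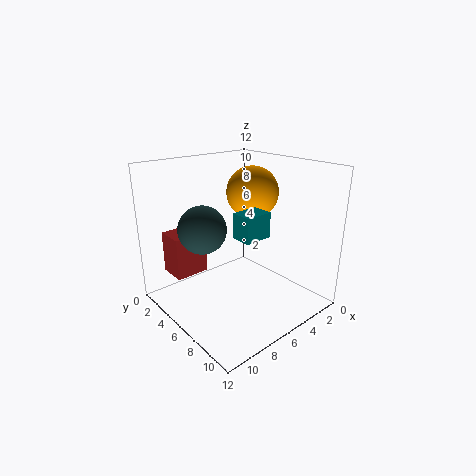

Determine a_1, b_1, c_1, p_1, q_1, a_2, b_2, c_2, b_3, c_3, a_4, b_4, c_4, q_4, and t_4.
a_1 = 7.25; b_1 = 9.25; c_1 = 8; p_1 = 2; q_1 = 1.5; a_2 = 3.5; b_2 = 5; c_2 = 9.25; b_3 = 6.75; c_3 = 8; a_4 = 7; b_4 = 0.25; c_4 = 2; q_4 = 2.5; t_4 = 3.75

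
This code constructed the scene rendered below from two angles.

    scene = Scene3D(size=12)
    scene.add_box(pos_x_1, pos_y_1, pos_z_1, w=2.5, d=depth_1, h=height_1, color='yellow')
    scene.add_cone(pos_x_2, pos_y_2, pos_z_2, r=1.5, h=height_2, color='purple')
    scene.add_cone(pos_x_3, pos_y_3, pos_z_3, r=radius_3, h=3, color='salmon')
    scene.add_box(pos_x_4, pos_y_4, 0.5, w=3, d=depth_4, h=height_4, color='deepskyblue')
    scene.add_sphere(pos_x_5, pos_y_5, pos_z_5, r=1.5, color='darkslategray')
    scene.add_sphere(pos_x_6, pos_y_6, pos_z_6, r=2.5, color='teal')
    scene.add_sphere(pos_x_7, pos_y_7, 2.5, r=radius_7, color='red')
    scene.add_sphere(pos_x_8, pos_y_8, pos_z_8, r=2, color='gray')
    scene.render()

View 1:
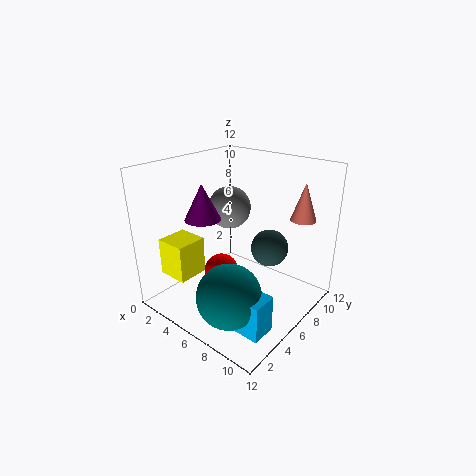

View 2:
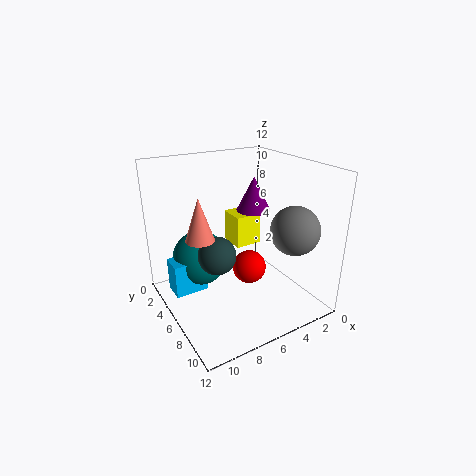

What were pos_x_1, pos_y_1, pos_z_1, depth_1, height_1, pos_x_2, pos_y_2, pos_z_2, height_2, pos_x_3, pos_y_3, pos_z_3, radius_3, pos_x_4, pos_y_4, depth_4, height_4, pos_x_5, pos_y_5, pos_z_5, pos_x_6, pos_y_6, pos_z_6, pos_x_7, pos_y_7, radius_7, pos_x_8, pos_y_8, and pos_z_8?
pos_x_1 = 2
pos_y_1 = 1
pos_z_1 = 3.5
depth_1 = 2.5
height_1 = 3
pos_x_2 = 3.5
pos_y_2 = 4.5
pos_z_2 = 7.5
height_2 = 3
pos_x_3 = 10.5
pos_y_3 = 8.5
pos_z_3 = 8
radius_3 = 1
pos_x_4 = 8
pos_y_4 = 2
depth_4 = 2
height_4 = 3
pos_x_5 = 8.5
pos_y_5 = 7
pos_z_5 = 5.5
pos_x_6 = 8
pos_y_6 = 2.5
pos_z_6 = 3
pos_x_7 = 4.5
pos_y_7 = 5.5
radius_7 = 1.5
pos_x_8 = 2.5
pos_y_8 = 9
pos_z_8 = 7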